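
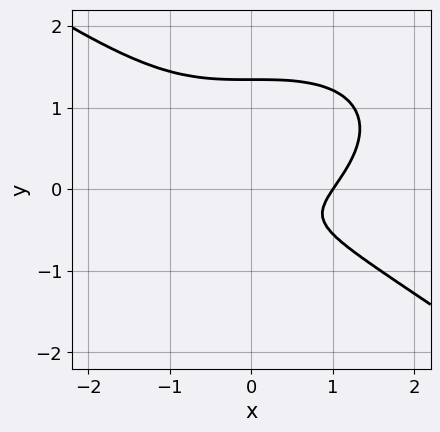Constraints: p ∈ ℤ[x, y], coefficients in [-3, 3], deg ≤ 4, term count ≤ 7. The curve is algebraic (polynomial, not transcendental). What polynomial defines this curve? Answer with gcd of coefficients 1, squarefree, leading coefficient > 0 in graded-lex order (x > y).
x^3 + 3*y^3 - 2*y^2 - 2*y - 1

deg p = 3. The shape is more complex than any degree-2 curve.
Reading off the gridlines: it crosses the x-axis at the gridline x = 1.
Matching integer coefficients to the picture gives p.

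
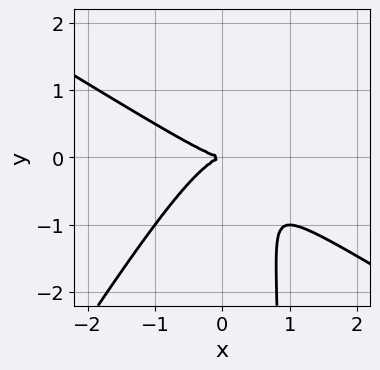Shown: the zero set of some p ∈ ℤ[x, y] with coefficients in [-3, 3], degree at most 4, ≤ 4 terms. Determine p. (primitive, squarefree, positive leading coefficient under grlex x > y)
x^3 + x^2*y - x*y^2 + y^2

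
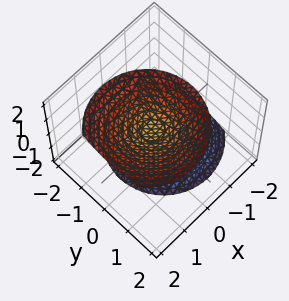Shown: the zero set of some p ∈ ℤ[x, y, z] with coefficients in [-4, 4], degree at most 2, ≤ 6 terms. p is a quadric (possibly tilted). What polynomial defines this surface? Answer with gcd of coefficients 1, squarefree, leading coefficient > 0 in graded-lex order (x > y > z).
First, there are 2 components.
Next, degree: no degree-1 surface has this shape, so deg p = 2.
Then, from the axis intercepts and sections: no x-intercept at any integer in the box; the surface avoids every integer y-axis point in the box.
Finally, together with the visible shape, these determine p as stated.

3*x^2 - 2*x*z + 3*y^2 - y*z - 2*z^2 + 1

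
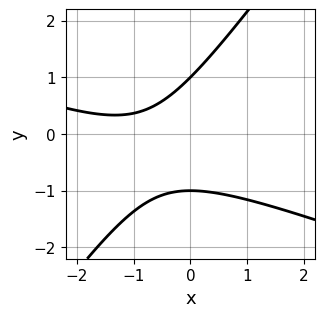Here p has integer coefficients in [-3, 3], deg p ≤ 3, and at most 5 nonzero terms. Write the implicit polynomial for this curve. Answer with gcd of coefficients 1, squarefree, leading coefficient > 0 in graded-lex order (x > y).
(a) deg p = 2.
(b) From the axis intercepts and sections: the y-axis gridline crossings are at y ∈ {-1, 1}; the curve avoids every integer x-axis point in the box.
(c) Putting this together gives p.

x^2 + 2*x*y - 2*y^2 + 2*x + 2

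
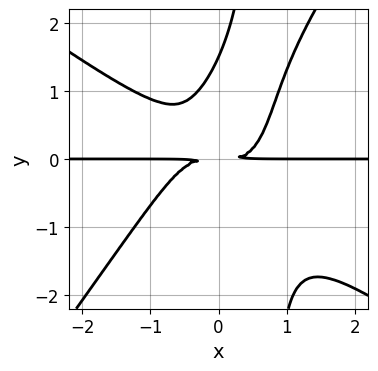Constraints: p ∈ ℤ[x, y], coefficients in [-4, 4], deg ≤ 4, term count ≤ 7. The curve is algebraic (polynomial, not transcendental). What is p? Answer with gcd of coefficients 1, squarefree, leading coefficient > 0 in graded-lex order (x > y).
First, the degree is 4 — the shape is more complex than any degree-3 curve.
Then, observable constraints: every point of the x-axis in the box is on the curve.
Finally, matching integer coefficients to the picture gives p.

3*x^3*y + 2*x^2*y^2 - 3*x*y^3 + 2*y^3 - 3*y^2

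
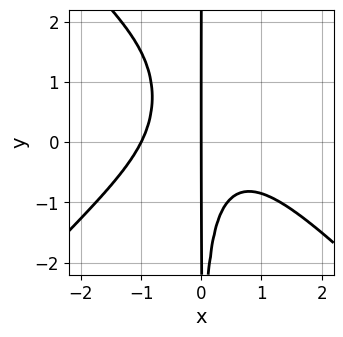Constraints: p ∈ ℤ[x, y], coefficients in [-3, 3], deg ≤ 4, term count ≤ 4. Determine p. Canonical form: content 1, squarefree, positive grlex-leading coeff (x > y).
First, deg p = 4. A generic line meets the curve in up to 4 points.
Next, against the integer gridlines: among the integer gridlines, it crosses the x-axis at x ∈ {-1, 0}; the visible y-axis segment lies entirely on the curve.
Finally, assembling these constraints gives the stated polynomial.

2*x^4 - 2*x^2*y^2 + 3*x^2*y + 2*x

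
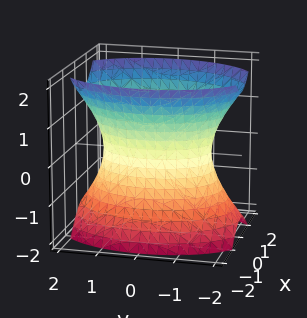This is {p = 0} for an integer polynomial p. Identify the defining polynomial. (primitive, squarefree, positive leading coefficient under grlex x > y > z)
2*x^2 + y^2 - z^2 - 2

First, the degree is 2 — one connected sheet with a waist; a quadric.
Then, symmetries: it's symmetric under z → −z, forcing even powers of z; it's symmetric under y → −y, forcing even powers of y; it's symmetric under x → −x, forcing even powers of x.
Then, reading off the gridlines: no z-intercept at any integer in the box; among the integer gridlines, it crosses the x-axis at x ∈ {-1, 1}.
Finally, together with the visible shape, these determine p as stated.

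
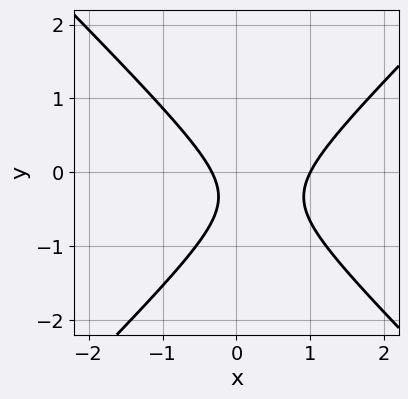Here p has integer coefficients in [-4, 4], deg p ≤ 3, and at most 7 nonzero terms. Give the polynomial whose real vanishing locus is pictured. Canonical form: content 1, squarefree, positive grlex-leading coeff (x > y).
1. The degree is 2 — the shape is more complex than any degree-1 curve.
2. Against the integer gridlines: it meets the x-axis at x = 1 (among the integer gridlines); the curve avoids every integer y-axis point in the box.
3. The integer polynomial consistent with all of this is the stated p.

3*x^2 - 3*y^2 - 2*x - 2*y - 1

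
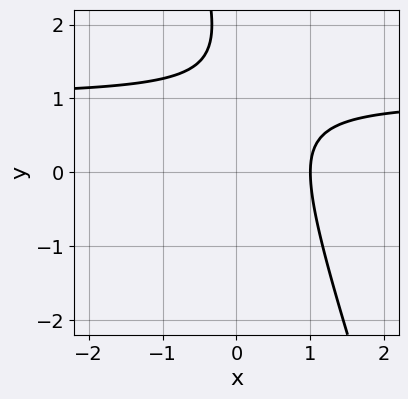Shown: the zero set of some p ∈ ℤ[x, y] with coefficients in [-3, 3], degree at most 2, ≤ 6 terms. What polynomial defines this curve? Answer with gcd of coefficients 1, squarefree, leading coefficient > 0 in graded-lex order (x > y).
(a) Degree: the shape is more complex than any degree-1 curve, so deg p = 2.
(b) From the visible intercepts: it misses every integer gridline on the y-axis; it crosses the x-axis at the gridline x = 1.
(c) The integer polynomial consistent with all of this is the stated p.

3*x*y + y^2 - 3*x - 3*y + 3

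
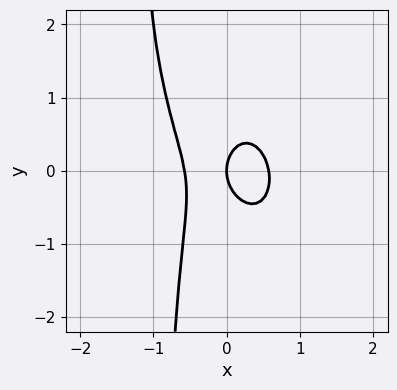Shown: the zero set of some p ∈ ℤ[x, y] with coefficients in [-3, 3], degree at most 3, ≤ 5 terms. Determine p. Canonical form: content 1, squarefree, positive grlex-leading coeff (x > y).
(a) The degree is 3 — the shape is more complex than any degree-2 curve.
(b) Observable constraints: one y-axis crossing is at y = 0; one x-axis crossing is at x = 0.
(c) Solving for integer coefficients yields p as stated.

3*x^3 + x^2*y + x*y^2 + y^2 - x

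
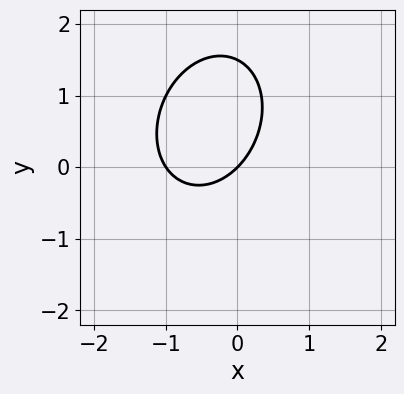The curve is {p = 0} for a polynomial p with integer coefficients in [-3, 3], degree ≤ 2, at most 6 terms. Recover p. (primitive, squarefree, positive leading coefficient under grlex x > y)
First, the degree is 2 — no degree-1 curve has this shape.
Next, from the visible intercepts: one y-axis crossing is at y = 0; among the integer gridlines, it crosses the x-axis at x ∈ {-1, 0}.
Finally, the integer polynomial consistent with all of this is the stated p.

3*x^2 - x*y + 2*y^2 + 3*x - 3*y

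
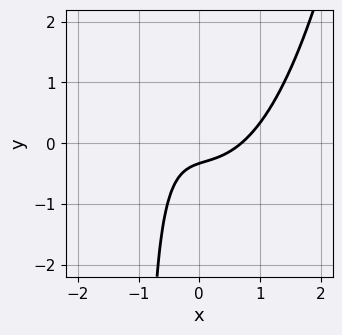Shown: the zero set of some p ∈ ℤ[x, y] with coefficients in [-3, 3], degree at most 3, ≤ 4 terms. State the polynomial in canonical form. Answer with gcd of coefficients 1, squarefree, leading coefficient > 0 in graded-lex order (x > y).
First, the degree is 3 — a generic line meets the curve in up to 3 points.
Finally, putting this together gives p.

3*x^3 - 3*x*y - 3*y - 1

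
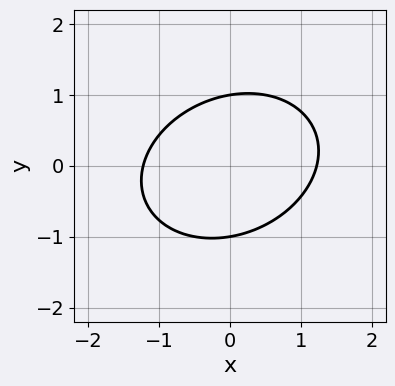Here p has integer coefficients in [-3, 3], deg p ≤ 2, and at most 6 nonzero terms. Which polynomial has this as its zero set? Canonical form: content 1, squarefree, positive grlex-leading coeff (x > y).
2*x^2 - x*y + 3*y^2 - 3

1. The degree is 2 — a generic line meets the curve in up to 2 points.
2. From the axis intercepts and sections: among the integer gridlines, it crosses the y-axis at y ∈ {-1, 1}.
3. Together with the visible shape, these determine p as stated.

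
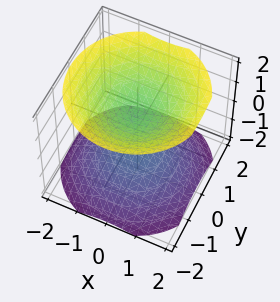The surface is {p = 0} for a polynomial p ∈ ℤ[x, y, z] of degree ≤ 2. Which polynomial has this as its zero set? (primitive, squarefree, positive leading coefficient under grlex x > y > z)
2*x^2 + 2*y^2 - 3*z^2 + 3

1. There are 2 components. They look like related sheets of one shape, so recover p as a whole.
2. Degree: no degree-1 surface has this shape, so deg p = 2.
3. Symmetries: rotational symmetry about the z-axis ⇒ p depends on x, y only through x² + y².
4. From the axis intercepts and sections: no y-intercept at any integer in the box; the z-axis gridline crossings are at z ∈ {-1, 1}; it misses every integer gridline on the x-axis.
5. Fitting integer coefficients to these (and the overall shape) gives p.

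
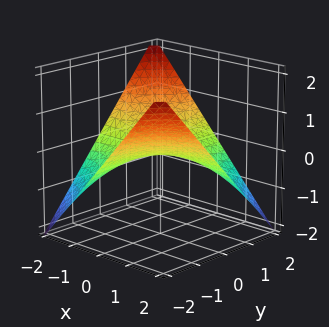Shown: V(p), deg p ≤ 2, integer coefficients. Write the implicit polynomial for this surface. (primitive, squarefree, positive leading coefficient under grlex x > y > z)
x*y + 2*z

(a) Degree: a saddle surface; a quadric, so deg p = 2.
(b) From the visible intercepts: the visible y-axis segment lies entirely on the surface; it crosses the z-axis at the gridline z = 0; every point of the x-axis in the box is on the surface.
(c) These observations pin down the coefficients.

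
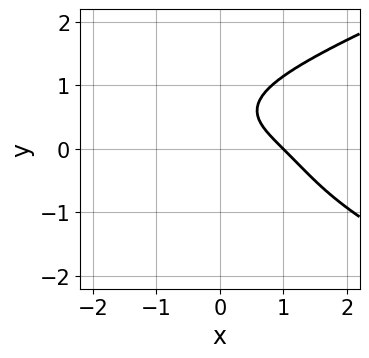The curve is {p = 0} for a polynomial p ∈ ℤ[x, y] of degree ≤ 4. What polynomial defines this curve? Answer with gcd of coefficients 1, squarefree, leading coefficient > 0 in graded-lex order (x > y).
2*y^4 - x^3 - 3*x*y + 1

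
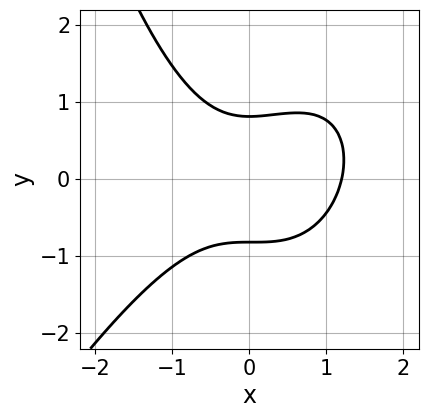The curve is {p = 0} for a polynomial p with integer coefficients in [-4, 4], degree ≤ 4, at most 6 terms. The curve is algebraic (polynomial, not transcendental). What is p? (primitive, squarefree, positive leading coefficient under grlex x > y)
2*x^3 - x^2*y - x^2 + 3*y^2 - 2

(a) Degree: a generic line meets the curve in up to 3 points, so deg p = 3.
(b) The integer polynomial consistent with all of this is the stated p.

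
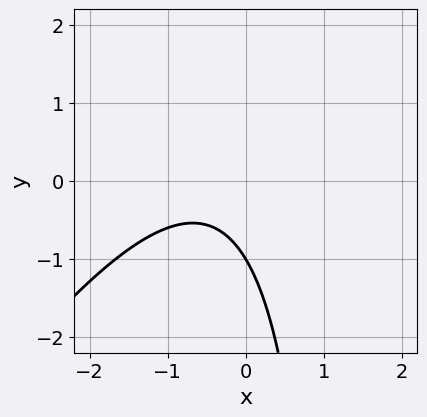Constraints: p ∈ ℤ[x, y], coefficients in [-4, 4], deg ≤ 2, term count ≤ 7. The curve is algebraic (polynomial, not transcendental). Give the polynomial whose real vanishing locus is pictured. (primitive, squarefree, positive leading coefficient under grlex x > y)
(a) The degree is 2 — the shape is more complex than any degree-1 curve.
(b) From the axis intercepts and sections: it misses every integer gridline on the x-axis; it crosses the y-axis at the gridline y = -1.
(c) Together with the visible shape, these determine p as stated.

3*x^2 - 2*x*y + 3*x + 3*y + 3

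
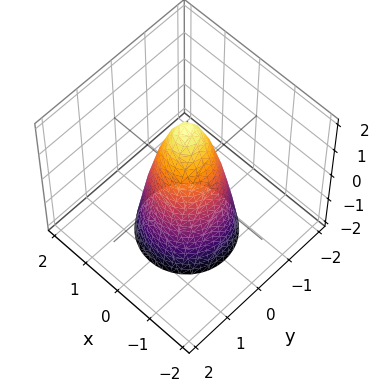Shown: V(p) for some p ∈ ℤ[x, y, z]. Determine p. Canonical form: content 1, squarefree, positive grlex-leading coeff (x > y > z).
Degree: a generic line meets the surface in up to 2 points, so deg p = 2.
Symmetries: rotational symmetry about the z-axis ⇒ p depends on x, y only through x² + y².
Checking where it meets the axes: a circular section at z = 1 has radius between 0 and 1; it meets the z-axis at z = 2 (among the integer gridlines).
Together with the visible shape, these determine p as stated.

3*x^2 + 3*y^2 + z - 2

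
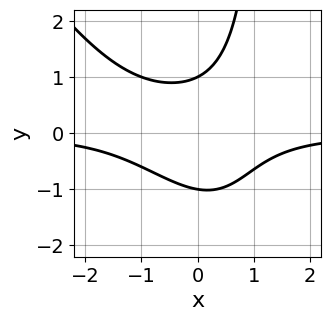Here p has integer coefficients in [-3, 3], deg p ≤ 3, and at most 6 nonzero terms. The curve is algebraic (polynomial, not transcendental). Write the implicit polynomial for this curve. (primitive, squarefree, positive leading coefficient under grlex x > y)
3*x^2*y + 2*x*y^2 + x*y - 3*y^2 + 3

1. Degree: the shape is more complex than any degree-2 curve, so deg p = 3.
2. Observable constraints: the y-axis gridline crossings are at y ∈ {-1, 1}; no x-intercept at any integer in the box.
3. Assembling these constraints gives the stated polynomial.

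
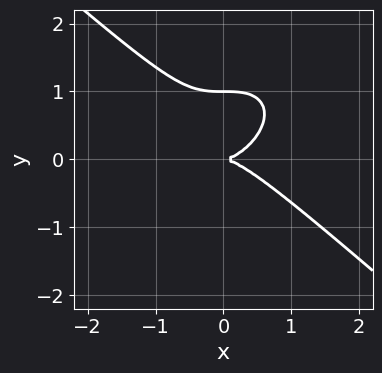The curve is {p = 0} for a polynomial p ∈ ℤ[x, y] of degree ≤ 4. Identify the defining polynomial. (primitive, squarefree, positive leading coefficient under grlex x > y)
2*x^3 + 3*y^3 - 3*y^2

First, degree: the shape is more complex than any degree-2 curve, so deg p = 3.
Then, against the integer gridlines: the y-axis gridline crossings are at y ∈ {0, 1}; it crosses the x-axis at the gridline x = 0.
Finally, putting this together gives p.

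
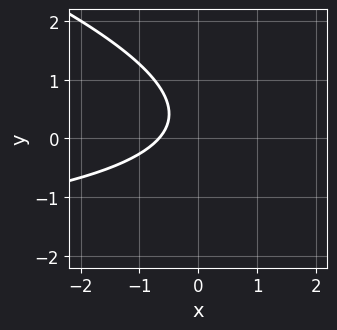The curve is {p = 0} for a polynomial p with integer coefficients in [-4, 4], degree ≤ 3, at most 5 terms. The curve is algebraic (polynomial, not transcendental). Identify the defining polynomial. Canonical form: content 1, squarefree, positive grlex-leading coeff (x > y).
First, degree: the shape is more complex than any degree-1 curve, so deg p = 2.
Next, from the axis intercepts and sections: no y-intercept at any integer in the box.
Finally, these observations pin down the coefficients.

x*y + 3*y^2 + 3*x - 2*y + 2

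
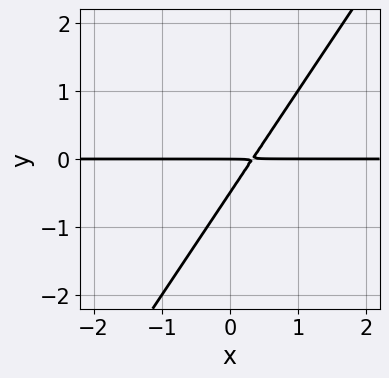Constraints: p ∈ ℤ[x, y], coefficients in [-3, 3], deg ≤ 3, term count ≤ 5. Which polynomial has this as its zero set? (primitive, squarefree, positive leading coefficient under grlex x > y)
Degree: no degree-1 curve has this shape, so deg p = 2.
Against the integer gridlines: every point of the x-axis in the box is on the curve; one y-axis crossing is at y = 0.
Fitting integer coefficients to these (and the overall shape) gives p.

3*x*y - 2*y^2 - y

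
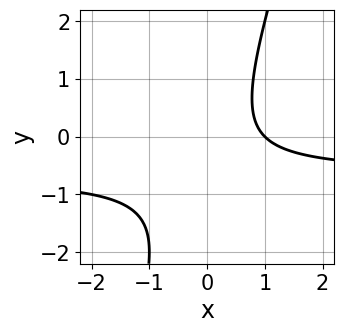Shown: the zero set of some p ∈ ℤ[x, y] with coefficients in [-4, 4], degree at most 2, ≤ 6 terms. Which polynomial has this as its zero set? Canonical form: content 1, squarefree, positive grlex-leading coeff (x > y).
First, deg p = 2.
Then, observable constraints: one x-axis crossing is at x = 1; it misses every integer gridline on the y-axis.
Finally, together with the visible shape, these determine p as stated.

3*x*y - y^2 + 2*x - y - 2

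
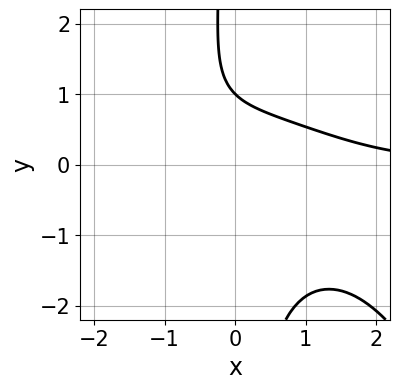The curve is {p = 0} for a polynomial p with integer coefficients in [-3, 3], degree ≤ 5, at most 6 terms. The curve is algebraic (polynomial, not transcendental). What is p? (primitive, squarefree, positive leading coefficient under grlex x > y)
x^3*y + 3*x*y^2 + 3*y - 3

Degree: a generic line meets the curve in up to 4 points, so deg p = 4.
From the axis intercepts and sections: one y-axis crossing is at y = 1; it misses every integer gridline on the x-axis.
Fitting integer coefficients to these (and the overall shape) gives p.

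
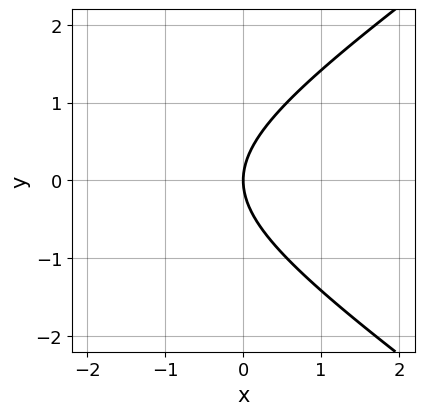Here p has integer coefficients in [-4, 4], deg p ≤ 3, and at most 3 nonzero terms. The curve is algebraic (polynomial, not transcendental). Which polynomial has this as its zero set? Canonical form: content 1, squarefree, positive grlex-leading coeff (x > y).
x^2 - 2*y^2 + 3*x

(a) deg p = 2.
(b) Symmetries: mirror symmetry y ↦ −y ⇒ only even powers of y.
(c) From the visible intercepts: one y-axis crossing is at y = 0; it meets the x-axis at x = 0 (among the integer gridlines).
(d) These observations pin down the coefficients.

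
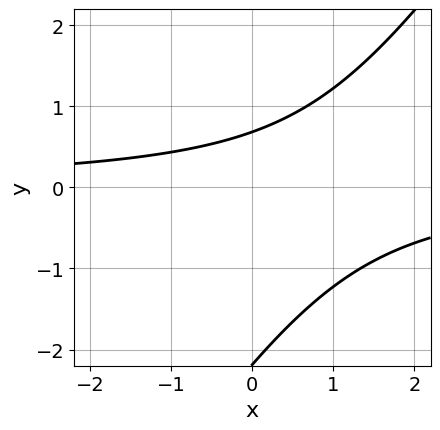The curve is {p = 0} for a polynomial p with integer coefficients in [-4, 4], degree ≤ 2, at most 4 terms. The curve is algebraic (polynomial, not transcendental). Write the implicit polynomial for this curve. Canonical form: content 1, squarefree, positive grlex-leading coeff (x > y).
3*x*y - 2*y^2 - 3*y + 3

(a) deg p = 2.
(b) Against the integer gridlines: the curve avoids every integer x-axis point in the box.
(c) Assembling these constraints gives the stated polynomial.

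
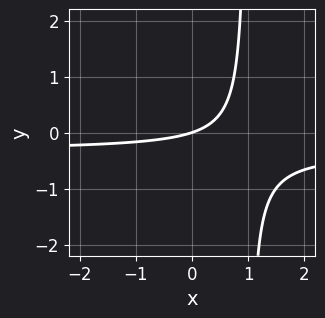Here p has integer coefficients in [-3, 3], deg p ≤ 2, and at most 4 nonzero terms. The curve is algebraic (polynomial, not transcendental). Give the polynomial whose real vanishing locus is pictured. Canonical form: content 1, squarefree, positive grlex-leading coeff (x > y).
3*x*y + x - 3*y

First, deg p = 2. The shape is more complex than any degree-1 curve.
Then, checking where it meets the axes: one y-axis crossing is at y = 0; one x-axis crossing is at x = 0.
Finally, together with the visible shape, these determine p as stated.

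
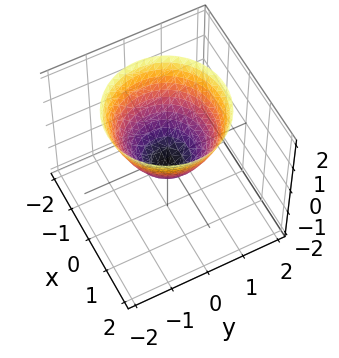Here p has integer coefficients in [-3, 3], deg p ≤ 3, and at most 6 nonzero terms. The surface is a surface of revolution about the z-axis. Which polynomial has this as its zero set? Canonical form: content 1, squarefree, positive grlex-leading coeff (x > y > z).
(a) Degree: a generic line meets the surface in up to 2 points, so deg p = 2.
(b) Symmetries: every cross-section ⟂ z is a circle, so x, y appear only via x² + y².
(c) From the axis intercepts and sections: a circular section at z = 1 has radius between 1 and 2.
(d) Matching integer coefficients to the picture gives p.

3*x^2 + 3*y^2 - 3*z - 1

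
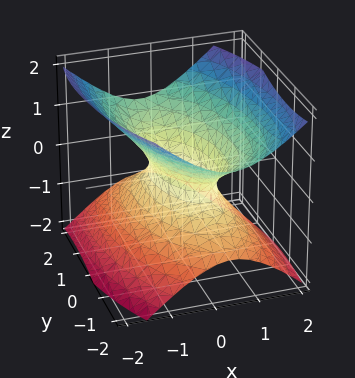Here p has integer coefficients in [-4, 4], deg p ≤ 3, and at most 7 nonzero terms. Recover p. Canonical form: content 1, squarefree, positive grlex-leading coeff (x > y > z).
1. deg p = 2.
2. Against the integer gridlines: the y-axis gridline crossings are at y ∈ {-1, 1}; no z-intercept at any integer in the box.
3. Matching integer coefficients to the picture gives p.

3*x^2 + x*y + y^2 - 3*z^2 - 1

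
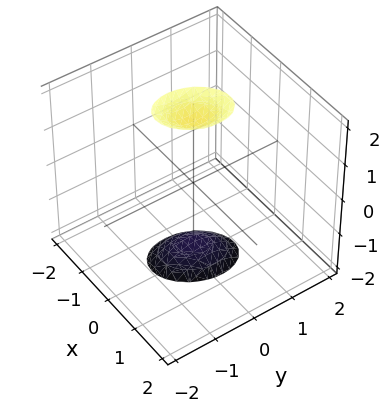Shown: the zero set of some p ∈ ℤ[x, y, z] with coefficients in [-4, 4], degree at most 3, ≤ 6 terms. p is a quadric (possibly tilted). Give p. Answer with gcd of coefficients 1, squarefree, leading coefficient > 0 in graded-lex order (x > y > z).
3*x^2 - x*y + 2*y^2 - z^2 + 3

(a) I count 2 distinct pieces.
(b) Degree: the shape is more complex than any degree-1 surface, so deg p = 2.
(c) Checking where it meets the axes: the surface avoids every integer y-axis point in the box; it misses every integer gridline on the x-axis.
(d) Assembling these constraints gives the stated polynomial.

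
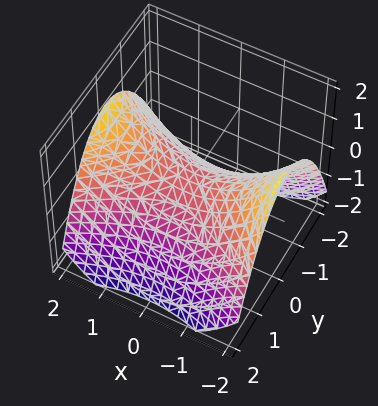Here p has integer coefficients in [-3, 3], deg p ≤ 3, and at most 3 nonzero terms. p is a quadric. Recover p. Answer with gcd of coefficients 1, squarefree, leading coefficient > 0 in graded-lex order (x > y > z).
(a) The degree is 2 — a saddle surface; a quadric.
(b) Symmetries: it's symmetric under x → −x, forcing even powers of x; it's symmetric under y → −y, forcing even powers of y.
(c) Checking where it meets the axes: it crosses the y-axis at the gridline y = 0; it meets the z-axis at z = 0 (among the integer gridlines).
(d) Solving for integer coefficients yields p as stated.

x^2 - 2*y^2 - 3*z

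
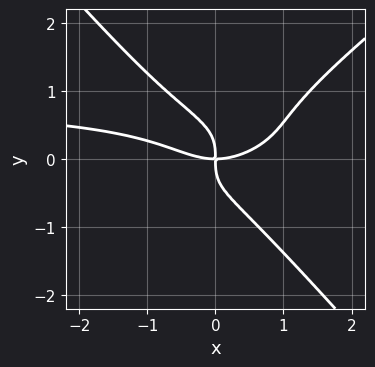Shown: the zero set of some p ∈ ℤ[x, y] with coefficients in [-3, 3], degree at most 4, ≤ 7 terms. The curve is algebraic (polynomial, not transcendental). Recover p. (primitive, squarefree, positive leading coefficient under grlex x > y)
x^3*y - 3*x^2*y^2 + 3*y^4 - x^3 + 2*x*y

deg p = 4. No degree-3 curve has this shape.
From the visible intercepts: one y-axis crossing is at y = 0; it crosses the x-axis at the gridline x = 0.
Solving for integer coefficients yields p as stated.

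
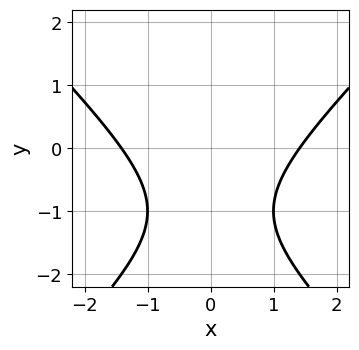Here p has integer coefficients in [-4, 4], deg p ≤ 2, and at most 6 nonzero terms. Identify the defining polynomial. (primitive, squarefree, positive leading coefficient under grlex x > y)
x^2 - y^2 - 2*y - 2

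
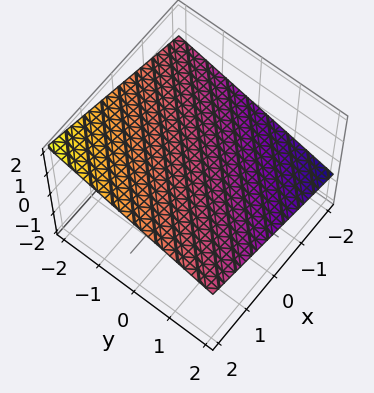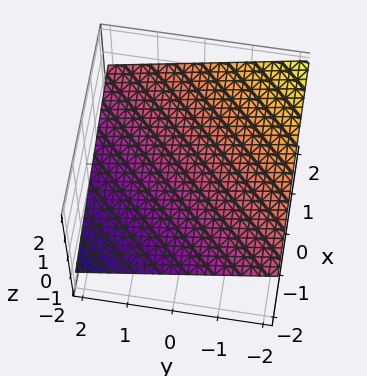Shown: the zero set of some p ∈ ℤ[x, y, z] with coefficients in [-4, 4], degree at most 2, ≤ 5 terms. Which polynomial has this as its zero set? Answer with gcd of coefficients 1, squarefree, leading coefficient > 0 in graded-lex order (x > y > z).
x - y - 3*z + 2

Degree: every cross-section is a straight line — this is a plane, so deg p = 1.
Reading off the gridlines: it meets the x-axis at x = -2 (among the integer gridlines); it crosses the y-axis at the gridline y = 2.
Matching integer coefficients to the picture gives p.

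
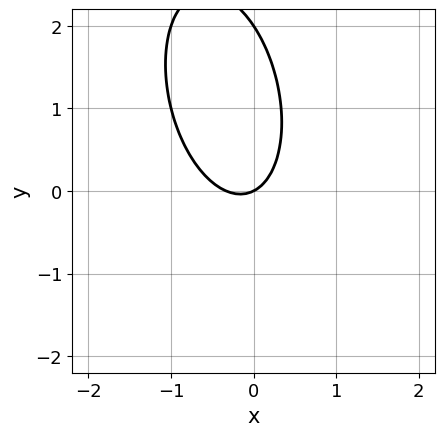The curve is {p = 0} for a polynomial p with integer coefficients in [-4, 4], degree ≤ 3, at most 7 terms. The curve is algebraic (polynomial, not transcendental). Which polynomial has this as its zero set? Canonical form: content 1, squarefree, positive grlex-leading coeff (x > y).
Degree: a generic line meets the curve in up to 2 points, so deg p = 2.
Reading off the gridlines: the y-axis gridline crossings are at y ∈ {0, 2}; it meets the x-axis at x = 0 (among the integer gridlines).
These observations pin down the coefficients.

3*x^2 + x*y + y^2 + x - 2*y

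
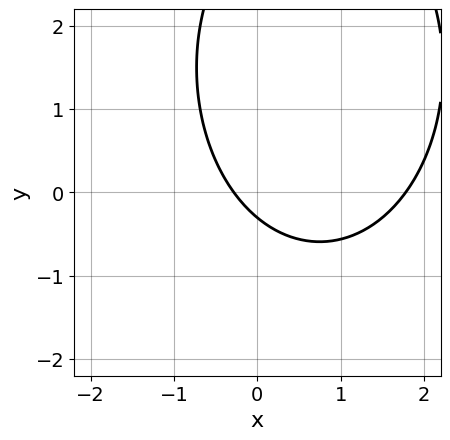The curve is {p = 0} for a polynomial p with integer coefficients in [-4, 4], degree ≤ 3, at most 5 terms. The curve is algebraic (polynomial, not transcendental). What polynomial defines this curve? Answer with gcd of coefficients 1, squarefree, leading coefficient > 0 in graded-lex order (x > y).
2*x^2 + y^2 - 3*x - 3*y - 1

1. The degree is 2 — no degree-1 curve has this shape.
2. Putting this together gives p.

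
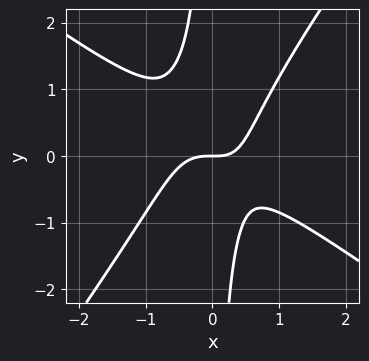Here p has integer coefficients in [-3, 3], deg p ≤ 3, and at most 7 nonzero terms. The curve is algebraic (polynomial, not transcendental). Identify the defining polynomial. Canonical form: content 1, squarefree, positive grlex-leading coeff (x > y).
3*x^3 + 2*x^2*y - 3*x*y^2 + x*y - 2*y

1. deg p = 3.
2. Observable constraints: it crosses the x-axis at the gridline x = 0; one y-axis crossing is at y = 0.
3. Together with the visible shape, these determine p as stated.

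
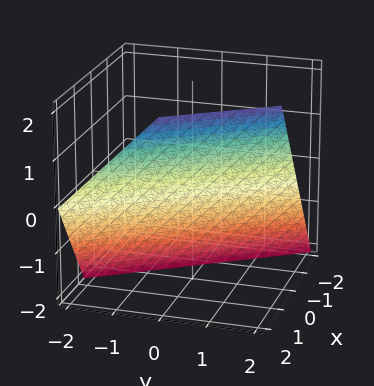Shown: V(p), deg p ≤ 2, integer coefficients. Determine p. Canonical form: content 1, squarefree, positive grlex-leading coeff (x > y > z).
1. Degree: every cross-section is a straight line — this is a plane, so deg p = 1.
2. From the axis intercepts and sections: it crosses the y-axis at the gridline y = 1; one z-axis crossing is at z = -1.
3. Together with the visible shape, these determine p as stated.

3*x + 2*y - 2*z - 2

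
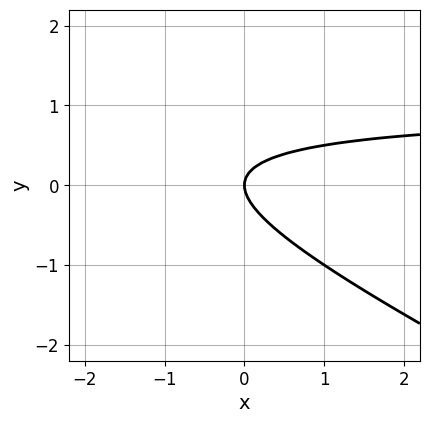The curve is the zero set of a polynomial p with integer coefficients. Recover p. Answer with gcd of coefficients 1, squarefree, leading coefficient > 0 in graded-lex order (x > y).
1. The degree is 2 — a generic line meets the curve in up to 2 points.
2. From the visible intercepts: one x-axis crossing is at x = 0; one y-axis crossing is at y = 0.
3. Solving for integer coefficients yields p as stated.

x*y + 2*y^2 - x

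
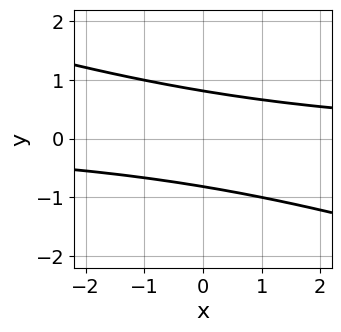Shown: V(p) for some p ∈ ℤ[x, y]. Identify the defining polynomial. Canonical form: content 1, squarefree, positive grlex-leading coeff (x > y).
x*y + 3*y^2 - 2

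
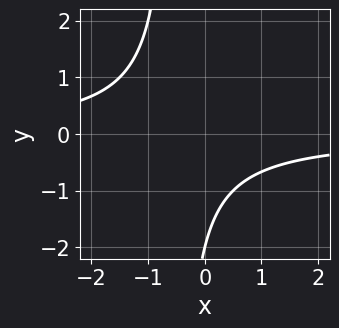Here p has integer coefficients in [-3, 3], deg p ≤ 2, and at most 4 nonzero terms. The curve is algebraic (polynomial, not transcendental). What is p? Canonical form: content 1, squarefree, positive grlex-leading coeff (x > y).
Degree: a generic line meets the curve in up to 2 points, so deg p = 2.
Observable constraints: the curve avoids every integer x-axis point in the box; one y-axis crossing is at y = -2.
Putting this together gives p.

2*x*y + y + 2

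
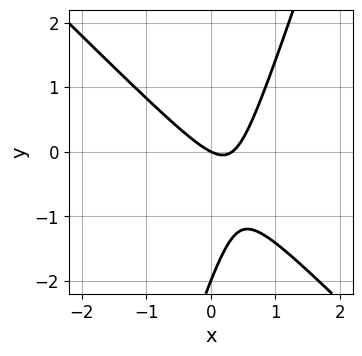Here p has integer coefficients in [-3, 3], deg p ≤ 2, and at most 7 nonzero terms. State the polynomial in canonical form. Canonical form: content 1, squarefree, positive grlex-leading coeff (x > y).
3*x^2 + 2*x*y - y^2 - x - 2*y

First, the degree is 2 — no degree-1 curve has this shape.
Then, observable constraints: the y-axis gridline crossings are at y ∈ {-2, 0}; it meets the x-axis at x = 0 (among the integer gridlines).
Finally, assembling these constraints gives the stated polynomial.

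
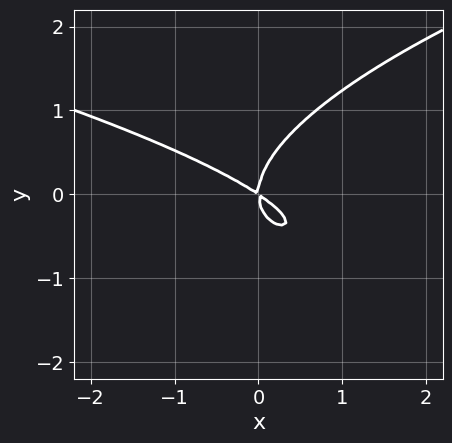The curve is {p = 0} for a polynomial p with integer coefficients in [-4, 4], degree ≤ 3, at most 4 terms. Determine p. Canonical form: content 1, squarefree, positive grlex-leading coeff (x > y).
3*y^3 - 2*x^2 - 3*x*y

deg p = 3.
Checking where it meets the axes: it meets the y-axis at y = 0 (among the integer gridlines); it meets the x-axis at x = 0 (among the integer gridlines).
Matching integer coefficients to the picture gives p.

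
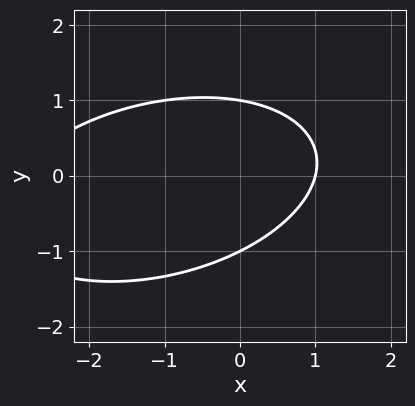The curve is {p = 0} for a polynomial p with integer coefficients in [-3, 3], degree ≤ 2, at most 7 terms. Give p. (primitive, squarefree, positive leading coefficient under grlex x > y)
Degree: a generic line meets the curve in up to 2 points, so deg p = 2.
Against the integer gridlines: the y-axis gridline crossings are at y ∈ {-1, 1}; it meets the x-axis at x = 1 (among the integer gridlines).
Fitting integer coefficients to these (and the overall shape) gives p.

x^2 - x*y + 3*y^2 + 2*x - 3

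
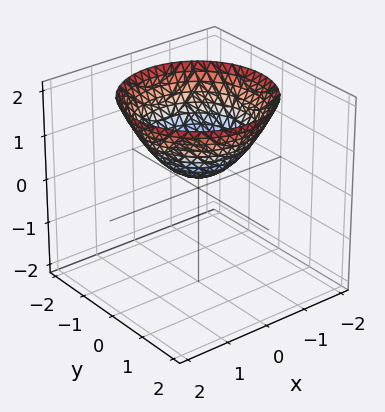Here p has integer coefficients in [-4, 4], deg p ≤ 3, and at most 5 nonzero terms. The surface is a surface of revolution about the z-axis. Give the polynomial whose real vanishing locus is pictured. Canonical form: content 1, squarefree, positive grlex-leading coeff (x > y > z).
2*x^2 + 2*y^2 - 3*z + 1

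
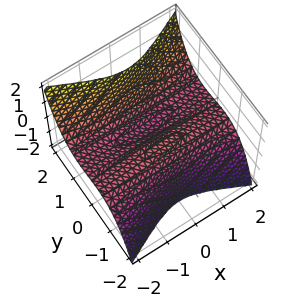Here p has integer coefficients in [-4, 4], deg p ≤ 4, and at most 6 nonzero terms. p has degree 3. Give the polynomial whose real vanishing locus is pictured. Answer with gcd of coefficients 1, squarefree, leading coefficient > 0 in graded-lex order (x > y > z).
2*x^2*z - 3*y^3 + 2*y + 2*z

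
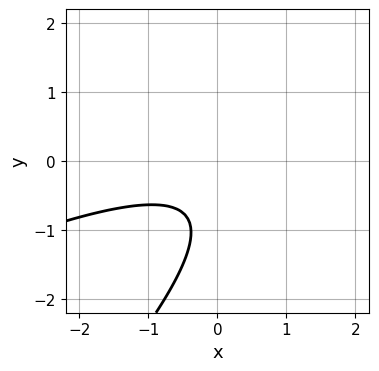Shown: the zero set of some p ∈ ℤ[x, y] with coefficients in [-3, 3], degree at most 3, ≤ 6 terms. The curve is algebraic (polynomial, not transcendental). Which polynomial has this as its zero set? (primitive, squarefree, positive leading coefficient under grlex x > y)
First, the degree is 2 — a generic line meets the curve in up to 2 points.
Next, against the integer gridlines: it misses every integer gridline on the y-axis; no x-intercept at any integer in the box.
Finally, matching integer coefficients to the picture gives p.

x^2 - 3*x*y + 2*y^2 + 3*y + 2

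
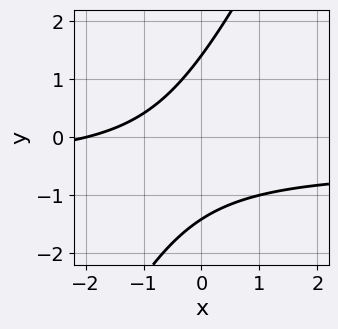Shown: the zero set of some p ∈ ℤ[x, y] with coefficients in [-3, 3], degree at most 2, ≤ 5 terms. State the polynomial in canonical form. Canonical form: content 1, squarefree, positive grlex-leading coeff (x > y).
2*x*y - y^2 + x + 2

deg p = 2. No degree-1 curve has this shape.
Reading off the gridlines: one x-axis crossing is at x = -2.
Solving for integer coefficients yields p as stated.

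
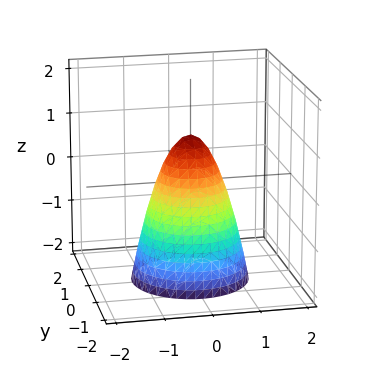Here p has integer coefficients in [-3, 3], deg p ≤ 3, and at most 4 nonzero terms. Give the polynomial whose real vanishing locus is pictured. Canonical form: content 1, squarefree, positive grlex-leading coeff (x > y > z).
2*x^2 + 2*y^2 + z - 1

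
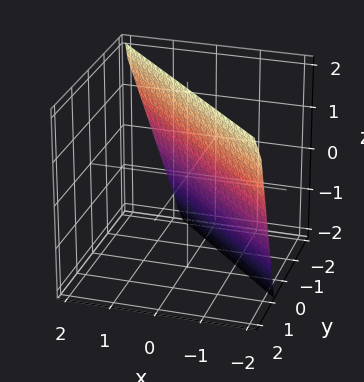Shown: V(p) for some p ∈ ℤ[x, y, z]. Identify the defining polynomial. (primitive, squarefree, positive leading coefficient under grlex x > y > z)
(a) Degree: every cross-section is a straight line — this is a plane, so deg p = 1.
(b) Observable constraints: it meets the z-axis at z = 2 (among the integer gridlines).
(c) Matching integer coefficients to the picture gives p.

3*x + 3*y - z + 2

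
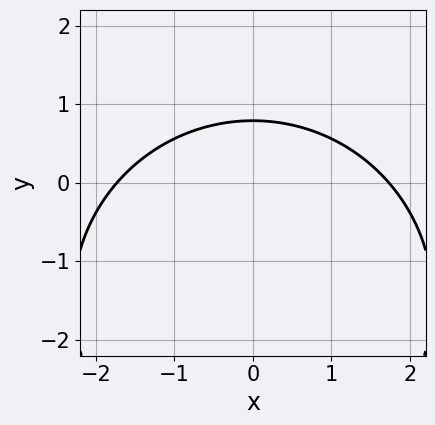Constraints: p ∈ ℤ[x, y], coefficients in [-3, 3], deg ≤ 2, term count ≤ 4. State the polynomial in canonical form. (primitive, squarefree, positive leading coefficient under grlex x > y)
First, degree: the shape is more complex than any degree-1 curve, so deg p = 2.
Then, symmetries: mirror symmetry x ↦ −x ⇒ only even powers of x.
Finally, putting this together gives p.

x^2 + y^2 + 3*y - 3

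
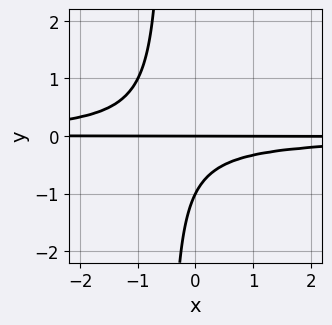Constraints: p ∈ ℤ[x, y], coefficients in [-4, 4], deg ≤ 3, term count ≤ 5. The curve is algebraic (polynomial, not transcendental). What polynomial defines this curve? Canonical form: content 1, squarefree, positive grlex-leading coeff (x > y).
2*x*y^2 + y^2 + y

(a) Degree: a generic line meets the curve in up to 3 points, so deg p = 3.
(b) From the visible intercepts: the visible x-axis segment lies entirely on the curve; the y-axis gridline crossings are at y ∈ {-1, 0}.
(c) Solving for integer coefficients yields p as stated.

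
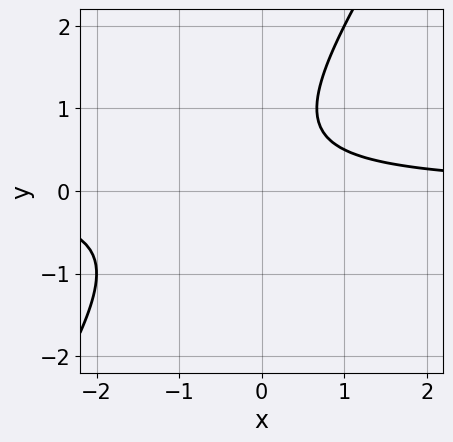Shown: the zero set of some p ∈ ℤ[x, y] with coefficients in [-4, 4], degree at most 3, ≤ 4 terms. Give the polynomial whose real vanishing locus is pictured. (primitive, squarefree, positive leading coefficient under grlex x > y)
3*x*y - 2*y^2 + 2*y - 2

(a) deg p = 2. No degree-1 curve has this shape.
(b) From the visible intercepts: it misses every integer gridline on the y-axis; the curve avoids every integer x-axis point in the box.
(c) Putting this together gives p.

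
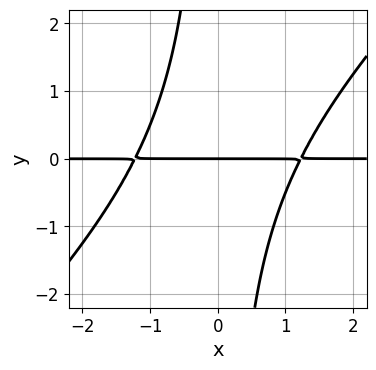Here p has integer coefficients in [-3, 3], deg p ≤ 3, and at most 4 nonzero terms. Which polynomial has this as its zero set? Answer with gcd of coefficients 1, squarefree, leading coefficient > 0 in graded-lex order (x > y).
2*x^2*y - 2*x*y^2 - 3*y

1. The degree is 3 — the shape is more complex than any degree-2 curve.
2. Reading off the gridlines: the visible x-axis segment lies entirely on the curve; it crosses the y-axis at the gridline y = 0.
3. Together with the visible shape, these determine p as stated.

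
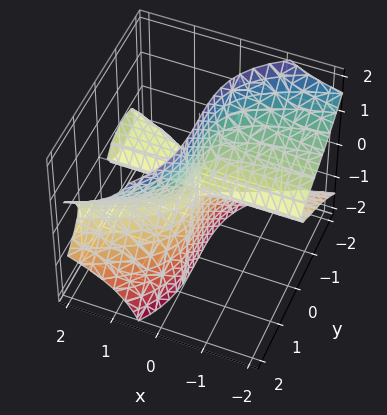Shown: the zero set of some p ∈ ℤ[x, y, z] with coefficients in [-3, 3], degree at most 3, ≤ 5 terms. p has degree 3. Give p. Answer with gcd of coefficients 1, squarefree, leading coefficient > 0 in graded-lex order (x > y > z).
3*x*z^2 - y^3 + x*y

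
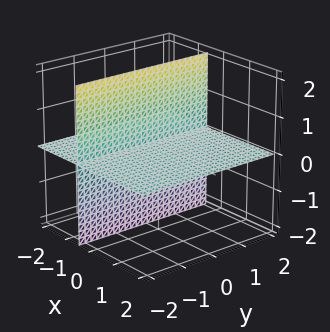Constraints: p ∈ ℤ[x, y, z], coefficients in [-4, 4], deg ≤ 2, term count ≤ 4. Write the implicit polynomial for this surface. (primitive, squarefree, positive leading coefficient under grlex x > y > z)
First, I count 2 distinct pieces. They look like related sheets of one shape, so recover p as a whole.
Then, deg p = 2. No degree-1 surface has this shape.
Then, from the visible intercepts: it meets the z-axis at z = 0 (among the integer gridlines); every point of the x-axis in the box is on the surface; every point of the y-axis in the box is on the surface.
Finally, assembling these constraints gives the stated polynomial.

2*x*z + z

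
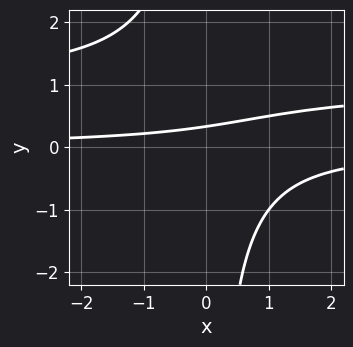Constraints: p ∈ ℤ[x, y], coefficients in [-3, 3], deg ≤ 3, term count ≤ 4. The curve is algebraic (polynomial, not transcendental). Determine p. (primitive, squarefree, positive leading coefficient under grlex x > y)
First, the degree is 3 — no degree-2 curve has this shape.
Next, observable constraints: no x-intercept at any integer in the box.
Finally, solving for integer coefficients yields p as stated.

2*x*y^2 - 2*x*y + 3*y - 1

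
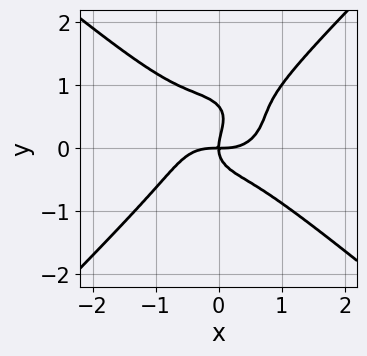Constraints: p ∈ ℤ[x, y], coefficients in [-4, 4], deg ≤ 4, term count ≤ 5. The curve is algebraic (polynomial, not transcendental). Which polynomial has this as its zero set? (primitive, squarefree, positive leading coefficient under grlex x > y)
First, deg p = 4. A generic line meets the curve in up to 4 points.
Next, against the integer gridlines: one y-axis crossing is at y = 0; it meets the x-axis at x = 0 (among the integer gridlines).
Finally, these observations pin down the coefficients.

2*x^4 + x*y^3 - 3*y^4 + 2*y^3 - 2*x*y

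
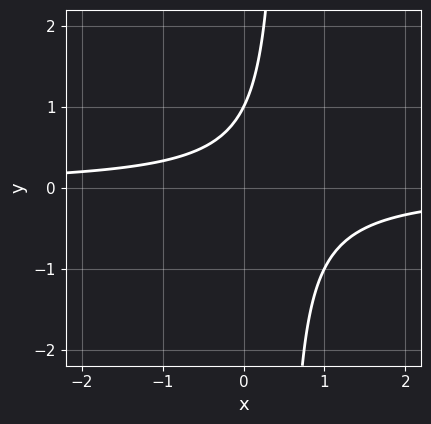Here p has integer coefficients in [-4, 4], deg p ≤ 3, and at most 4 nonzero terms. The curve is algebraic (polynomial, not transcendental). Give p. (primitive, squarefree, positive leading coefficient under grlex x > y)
(a) deg p = 2. No degree-1 curve has this shape.
(b) From the visible intercepts: it crosses the y-axis at the gridline y = 1; it misses every integer gridline on the x-axis.
(c) Fitting integer coefficients to these (and the overall shape) gives p.

2*x*y - y + 1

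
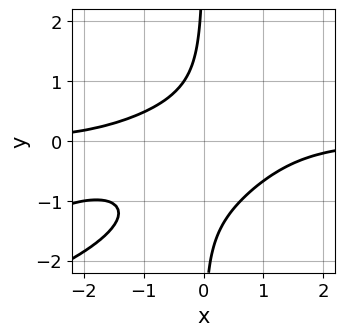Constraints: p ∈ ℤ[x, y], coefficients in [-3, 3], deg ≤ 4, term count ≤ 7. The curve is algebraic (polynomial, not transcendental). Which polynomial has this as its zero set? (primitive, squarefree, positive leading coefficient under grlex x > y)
x^3*y - 3*x^2*y^2 + 3*x*y^3 + 2*x*y^2 + 2

1. The degree is 4 — a generic line meets the curve in up to 4 points.
2. Observable constraints: no y-intercept at any integer in the box; the curve avoids every integer x-axis point in the box.
3. Solving for integer coefficients yields p as stated.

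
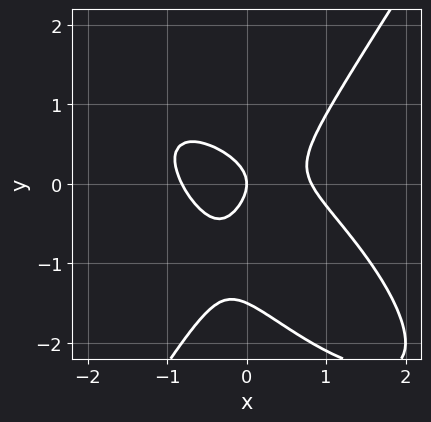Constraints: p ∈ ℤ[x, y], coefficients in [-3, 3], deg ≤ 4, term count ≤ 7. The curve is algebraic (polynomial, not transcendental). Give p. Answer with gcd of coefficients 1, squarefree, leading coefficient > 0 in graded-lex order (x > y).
3*x^3 + 3*x^2*y - 2*y^3 - 3*y^2 - 2*x

Degree: no degree-2 curve has this shape, so deg p = 3.
From the axis intercepts and sections: it meets the x-axis at x = 0 (among the integer gridlines); it crosses the y-axis at the gridline y = 0.
The integer polynomial consistent with all of this is the stated p.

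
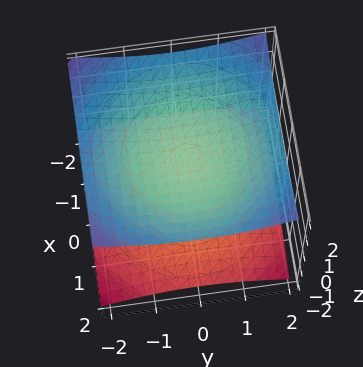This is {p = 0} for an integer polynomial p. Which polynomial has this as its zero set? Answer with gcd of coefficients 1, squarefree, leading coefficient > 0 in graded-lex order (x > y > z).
First, there are 2 components. Treating them together as one polynomial.
Then, degree: a generic line meets the surface in up to 2 points, so deg p = 2.
Then, symmetries: rotational symmetry about the z-axis ⇒ p depends on x, y only through x² + y².
Next, observable constraints: among the integer gridlines, it crosses the z-axis at z ∈ {-1, 1}; no x-intercept at any integer in the box.
Finally, matching integer coefficients to the picture gives p.

x^2 + y^2 - 3*z^2 + 3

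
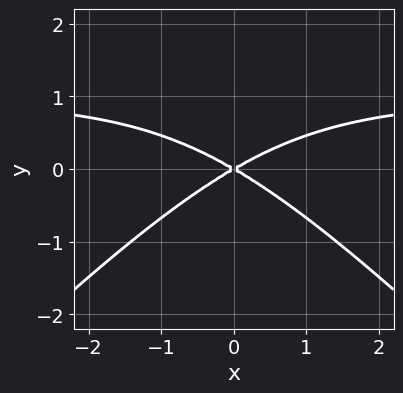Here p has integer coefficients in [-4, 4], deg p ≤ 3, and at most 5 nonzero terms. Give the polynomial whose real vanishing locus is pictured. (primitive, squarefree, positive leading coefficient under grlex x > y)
x^2*y - y^3 - x^2 + 3*y^2

1. Degree: the shape is more complex than any degree-2 curve, so deg p = 3.
2. Symmetries: mirror symmetry x ↦ −x ⇒ only even powers of x.
3. From the axis intercepts and sections: it meets the x-axis at x = 0 (among the integer gridlines); one y-axis crossing is at y = 0.
4. Together with the visible shape, these determine p as stated.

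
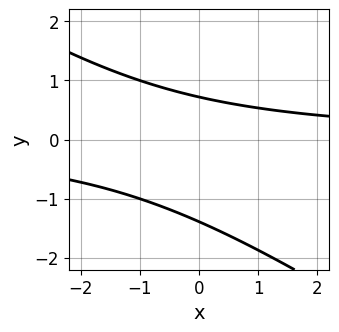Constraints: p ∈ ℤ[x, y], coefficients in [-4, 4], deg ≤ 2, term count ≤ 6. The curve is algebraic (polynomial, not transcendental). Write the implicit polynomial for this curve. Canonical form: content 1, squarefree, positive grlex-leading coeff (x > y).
First, deg p = 2. A generic line meets the curve in up to 2 points.
Next, checking where it meets the axes: no x-intercept at any integer in the box.
Finally, putting this together gives p.

2*x*y + 3*y^2 + 2*y - 3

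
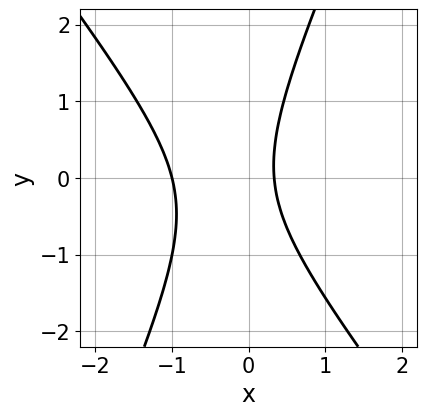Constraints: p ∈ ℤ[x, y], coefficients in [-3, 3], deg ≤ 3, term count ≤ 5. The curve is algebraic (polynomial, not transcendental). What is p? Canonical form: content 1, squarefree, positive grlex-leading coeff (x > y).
3*x^2 + x*y - y^2 + 2*x - 1

(a) deg p = 2. The shape is more complex than any degree-1 curve.
(b) Against the integer gridlines: it crosses the x-axis at the gridline x = -1; no y-intercept at any integer in the box.
(c) Fitting integer coefficients to these (and the overall shape) gives p.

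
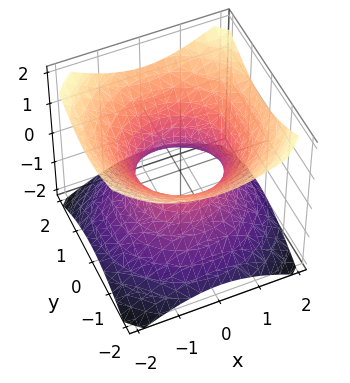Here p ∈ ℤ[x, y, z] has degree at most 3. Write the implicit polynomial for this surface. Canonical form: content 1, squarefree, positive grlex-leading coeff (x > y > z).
2*x^2 + 2*y^2 - 3*z^2 - 2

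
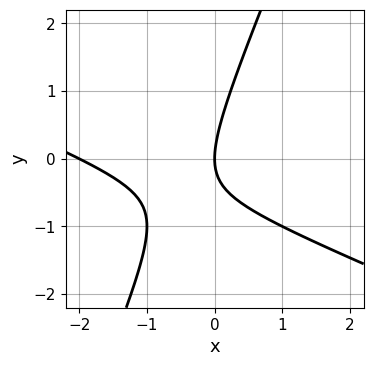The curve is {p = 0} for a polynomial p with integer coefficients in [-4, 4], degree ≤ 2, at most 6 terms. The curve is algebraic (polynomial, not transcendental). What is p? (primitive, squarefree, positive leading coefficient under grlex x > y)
deg p = 2.
Observable constraints: it crosses the y-axis at the gridline y = 0; among the integer gridlines, it crosses the x-axis at x ∈ {-2, 0}.
Fitting integer coefficients to these (and the overall shape) gives p.

x^2 + 2*x*y - y^2 + 2*x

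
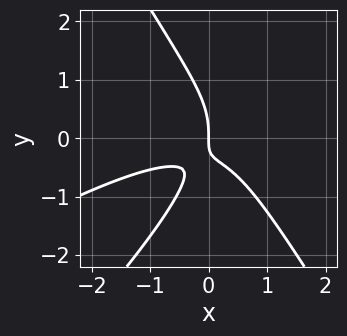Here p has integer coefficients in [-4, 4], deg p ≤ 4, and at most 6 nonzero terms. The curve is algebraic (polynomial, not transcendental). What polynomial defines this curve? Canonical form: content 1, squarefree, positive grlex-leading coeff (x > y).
First, deg p = 3.
Next, reading off the gridlines: it crosses the y-axis at the gridline y = 0; it crosses the x-axis at the gridline x = 0.
Finally, matching integer coefficients to the picture gives p.

x^3 - 2*x^2*y + y^3 + 2*x*y + x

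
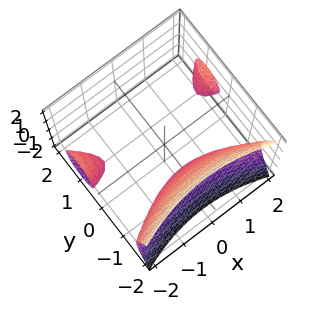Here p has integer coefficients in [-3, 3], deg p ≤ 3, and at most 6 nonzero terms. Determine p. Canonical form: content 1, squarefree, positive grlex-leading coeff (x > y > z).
x^2*y - 2*y^3 - 2*z^2 - 1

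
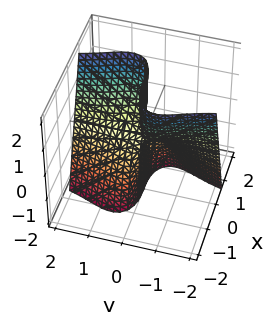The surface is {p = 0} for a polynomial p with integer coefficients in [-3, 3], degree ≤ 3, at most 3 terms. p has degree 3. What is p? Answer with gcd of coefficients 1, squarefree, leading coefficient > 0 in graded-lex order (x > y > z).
1. Degree: a generic line meets the surface in up to 3 points, so deg p = 3.
2. Observable constraints: every point of the y-axis in the box is on the surface; it crosses the x-axis at the gridline x = 0.
3. Fitting integer coefficients to these (and the overall shape) gives p. Check: (0, 0, -1) on the z-axis lies on the surface, and p(0, 0, -1) = 0. ✓

x^3 + 3*x*y^2 - 2*y*z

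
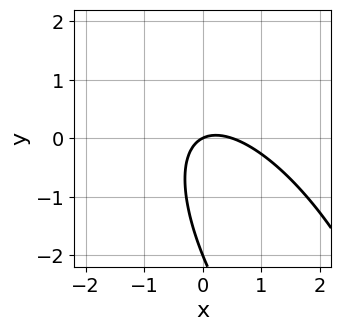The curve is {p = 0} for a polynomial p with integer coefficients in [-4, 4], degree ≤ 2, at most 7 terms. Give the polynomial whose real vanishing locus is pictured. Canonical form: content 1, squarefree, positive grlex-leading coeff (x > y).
2*x^2 + 2*x*y + y^2 - x + 2*y

Degree: no degree-1 curve has this shape, so deg p = 2.
From the axis intercepts and sections: one x-axis crossing is at x = 0; the y-axis gridline crossings are at y ∈ {-2, 0}.
Solving for integer coefficients yields p as stated.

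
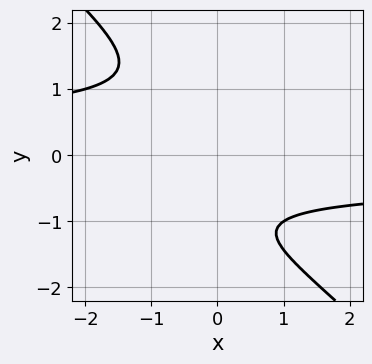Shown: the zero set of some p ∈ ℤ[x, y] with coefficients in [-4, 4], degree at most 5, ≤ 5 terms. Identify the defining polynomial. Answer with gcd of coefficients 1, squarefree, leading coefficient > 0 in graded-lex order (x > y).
2*x*y^3 + 2*y^4 - 2*y^2 + y + 3

(a) The degree is 4 — a generic line meets the curve in up to 4 points.
(b) From the visible intercepts: no y-intercept at any integer in the box; the curve avoids every integer x-axis point in the box.
(c) Matching integer coefficients to the picture gives p.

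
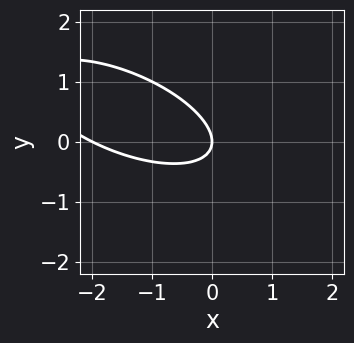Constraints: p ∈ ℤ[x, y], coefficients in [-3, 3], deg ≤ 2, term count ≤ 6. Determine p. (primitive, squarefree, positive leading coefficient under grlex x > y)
(a) deg p = 2. The shape is more complex than any degree-1 curve.
(b) Against the integer gridlines: among the integer gridlines, it crosses the x-axis at x ∈ {-2, 0}; it meets the y-axis at y = 0 (among the integer gridlines).
(c) Together with the visible shape, these determine p as stated.

x^2 + 2*x*y + 3*y^2 + 2*x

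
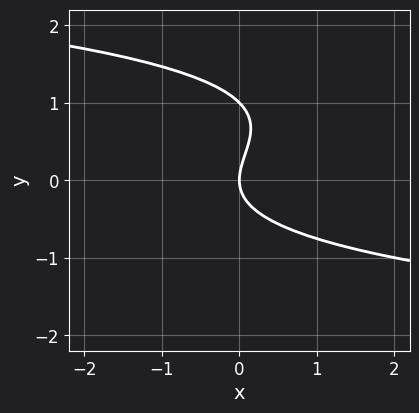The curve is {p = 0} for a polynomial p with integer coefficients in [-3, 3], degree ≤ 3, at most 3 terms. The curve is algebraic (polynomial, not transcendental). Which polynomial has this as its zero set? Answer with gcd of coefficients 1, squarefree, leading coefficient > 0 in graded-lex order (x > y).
The degree is 3 — the shape is more complex than any degree-2 curve.
Checking where it meets the axes: one x-axis crossing is at x = 0; the y-axis gridline crossings are at y ∈ {0, 1}.
Putting this together gives p.

y^3 - y^2 + x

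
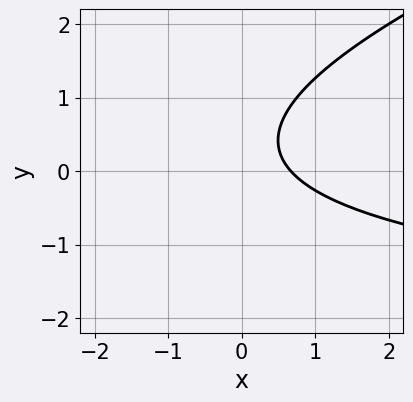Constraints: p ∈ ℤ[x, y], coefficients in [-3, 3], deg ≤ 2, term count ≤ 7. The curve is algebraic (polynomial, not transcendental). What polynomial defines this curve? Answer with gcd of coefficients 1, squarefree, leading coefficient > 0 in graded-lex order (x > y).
First, the degree is 2 — the shape is more complex than any degree-1 curve.
Then, checking where it meets the axes: it misses every integer gridline on the y-axis.
Finally, these observations pin down the coefficients.

x*y - 3*y^2 + 3*x + 2*y - 2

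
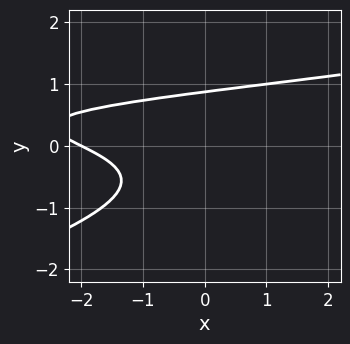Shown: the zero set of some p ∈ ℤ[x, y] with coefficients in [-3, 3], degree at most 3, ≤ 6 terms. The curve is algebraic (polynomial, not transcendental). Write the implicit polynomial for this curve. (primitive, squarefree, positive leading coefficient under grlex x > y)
(a) deg p = 3. A generic line meets the curve in up to 3 points.
(b) Observable constraints: one x-axis crossing is at x = -2.
(c) These observations pin down the coefficients.

x*y^2 - 3*y^3 - x*y + x + 2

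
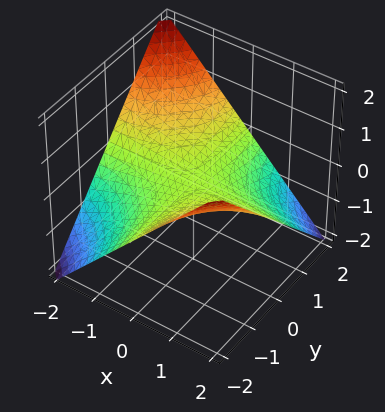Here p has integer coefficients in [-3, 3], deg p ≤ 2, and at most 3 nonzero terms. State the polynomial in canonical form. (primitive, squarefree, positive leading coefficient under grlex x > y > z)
x*y + 2*z

First, deg p = 2. A saddle surface; a quadric.
Then, observable constraints: it crosses the z-axis at the gridline z = 0; every point of the y-axis in the box is on the surface; every point of the x-axis in the box is on the surface.
Finally, assembling these constraints gives the stated polynomial.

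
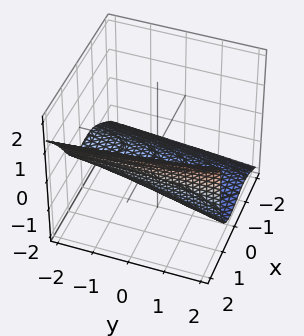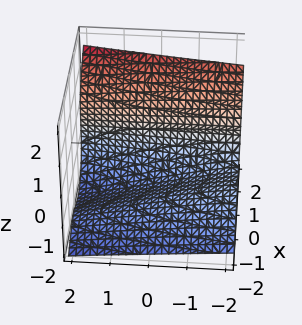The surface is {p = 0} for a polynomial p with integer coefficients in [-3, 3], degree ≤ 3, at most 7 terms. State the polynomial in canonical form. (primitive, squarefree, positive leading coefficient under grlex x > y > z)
First, deg p = 3. A generic line meets the surface in up to 3 points.
Then, observable constraints: it crosses the x-axis at the gridline x = 1; it misses every integer gridline on the y-axis.
Finally, solving for integer coefficients yields p as stated.

2*x^3 - 2*x^2*z - z^3 + y*z - 2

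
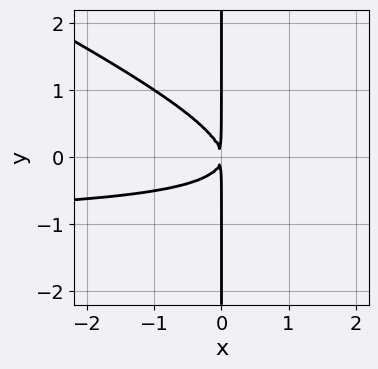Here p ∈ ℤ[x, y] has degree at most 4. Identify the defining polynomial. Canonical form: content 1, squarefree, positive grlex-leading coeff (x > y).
(a) Degree: the shape is more complex than any degree-2 curve, so deg p = 3.
(b) From the axis intercepts and sections: the visible y-axis segment lies entirely on the curve.
(c) The integer polynomial consistent with all of this is the stated p.

x^2*y + 2*x*y^2 + x^2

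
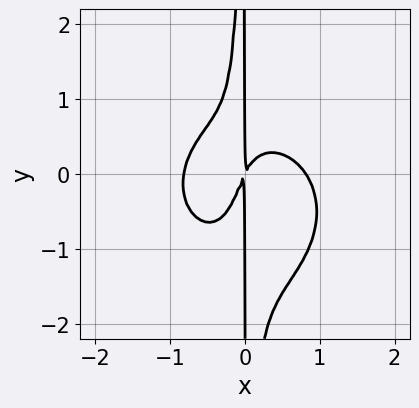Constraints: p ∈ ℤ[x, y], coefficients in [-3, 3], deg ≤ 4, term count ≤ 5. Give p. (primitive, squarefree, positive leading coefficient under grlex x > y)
3*x^4 + 3*x^2*y^2 + 2*x^2*y - 2*x^2 + x*y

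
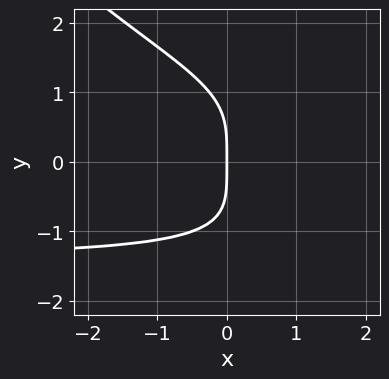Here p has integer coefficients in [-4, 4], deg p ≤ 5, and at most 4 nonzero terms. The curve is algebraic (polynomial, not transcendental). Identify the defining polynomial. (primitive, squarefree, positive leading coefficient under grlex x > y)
x*y^3 + y^4 + 3*x

The degree is 4 — the shape is more complex than any degree-3 curve.
From the visible intercepts: it meets the x-axis at x = 0 (among the integer gridlines); one y-axis crossing is at y = 0.
The integer polynomial consistent with all of this is the stated p.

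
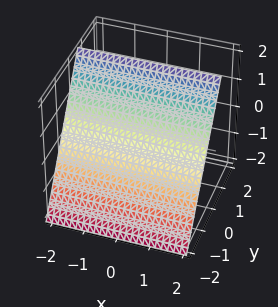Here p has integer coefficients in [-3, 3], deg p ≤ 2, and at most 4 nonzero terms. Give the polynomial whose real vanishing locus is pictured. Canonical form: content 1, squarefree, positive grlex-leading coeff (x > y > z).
(a) deg p = 1.
(b) From the visible intercepts: one z-axis crossing is at z = 1; it misses every integer gridline on the x-axis.
(c) The integer polynomial consistent with all of this is the stated p.

3*y - 2*z + 2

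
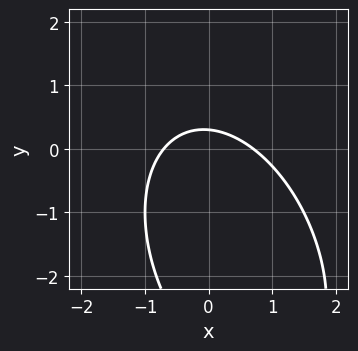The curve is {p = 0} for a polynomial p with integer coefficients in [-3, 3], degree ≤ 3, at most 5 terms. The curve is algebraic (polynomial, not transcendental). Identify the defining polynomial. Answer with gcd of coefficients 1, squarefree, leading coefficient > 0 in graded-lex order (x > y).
(a) Degree: no degree-1 curve has this shape, so deg p = 2.
(b) The integer polynomial consistent with all of this is the stated p.

2*x^2 + x*y + y^2 + 3*y - 1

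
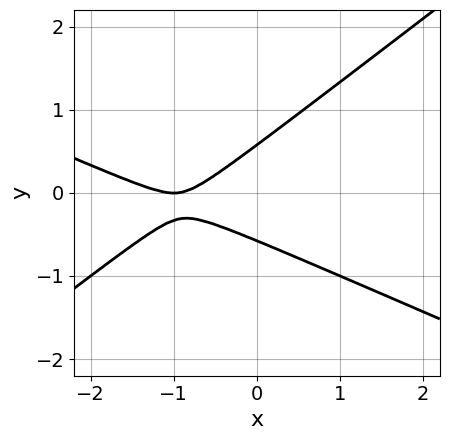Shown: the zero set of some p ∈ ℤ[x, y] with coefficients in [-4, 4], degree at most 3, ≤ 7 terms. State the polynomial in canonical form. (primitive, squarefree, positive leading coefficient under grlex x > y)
The degree is 2 — no degree-1 curve has this shape.
Checking where it meets the axes: one x-axis crossing is at x = -1.
Assembling these constraints gives the stated polynomial.

x^2 + x*y - 3*y^2 + 2*x + 1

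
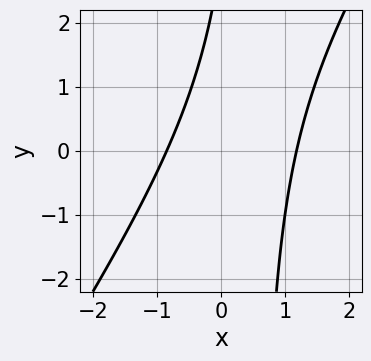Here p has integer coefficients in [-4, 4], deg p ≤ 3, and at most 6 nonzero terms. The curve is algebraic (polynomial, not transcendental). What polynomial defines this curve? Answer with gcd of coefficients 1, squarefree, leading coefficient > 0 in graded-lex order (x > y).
(a) The degree is 2 — no degree-1 curve has this shape.
(b) Reading off the gridlines: it misses every integer gridline on the y-axis.
(c) The integer polynomial consistent with all of this is the stated p.

3*x^2 - 2*x*y - x + y - 3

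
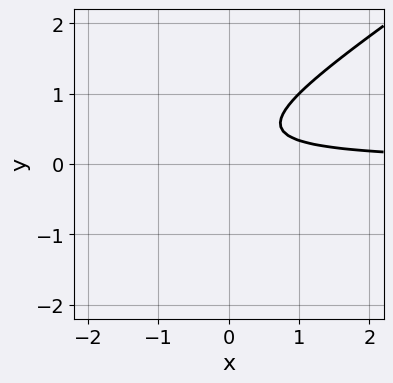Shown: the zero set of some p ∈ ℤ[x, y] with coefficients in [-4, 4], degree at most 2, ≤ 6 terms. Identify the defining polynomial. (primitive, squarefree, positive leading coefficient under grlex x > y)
2*x*y - 3*y^2 + 2*y - 1

Degree: no degree-1 curve has this shape, so deg p = 2.
Checking where it meets the axes: the curve avoids every integer x-axis point in the box; it misses every integer gridline on the y-axis.
Together with the visible shape, these determine p as stated.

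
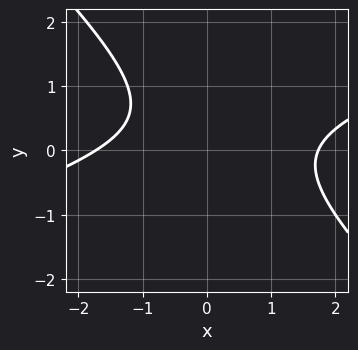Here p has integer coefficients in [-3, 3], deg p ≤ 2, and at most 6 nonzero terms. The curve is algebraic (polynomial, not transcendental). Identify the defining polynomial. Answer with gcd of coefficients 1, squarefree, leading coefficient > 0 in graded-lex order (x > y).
x^2 - 2*x*y - 3*y^2 + 2*y - 3

First, degree: the shape is more complex than any degree-1 curve, so deg p = 2.
Then, reading off the gridlines: it misses every integer gridline on the y-axis.
Finally, together with the visible shape, these determine p as stated.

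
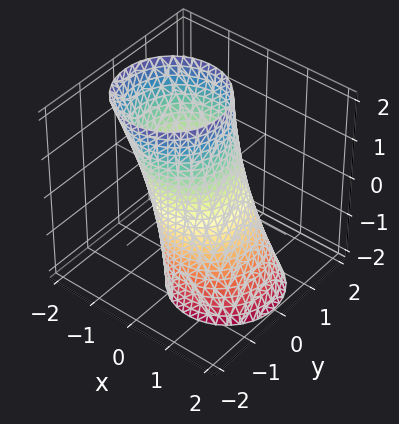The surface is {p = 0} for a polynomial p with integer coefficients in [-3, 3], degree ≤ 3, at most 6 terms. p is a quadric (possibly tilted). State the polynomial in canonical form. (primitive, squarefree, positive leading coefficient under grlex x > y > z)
3*x^2 + 2*x*z + 3*y^2 - 3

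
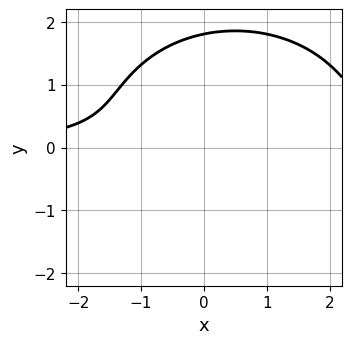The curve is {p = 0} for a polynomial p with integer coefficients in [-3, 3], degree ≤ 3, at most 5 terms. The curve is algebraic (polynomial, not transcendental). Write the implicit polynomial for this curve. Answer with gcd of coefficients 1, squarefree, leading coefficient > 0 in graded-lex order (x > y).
x^2*y + 2*y^3 - x*y - 3*y^2 - 2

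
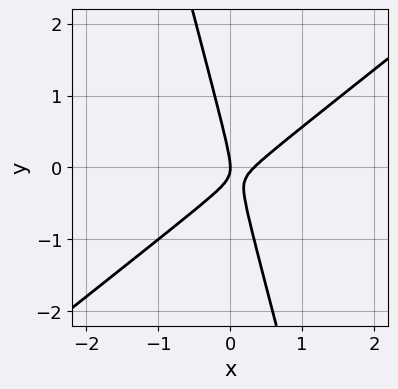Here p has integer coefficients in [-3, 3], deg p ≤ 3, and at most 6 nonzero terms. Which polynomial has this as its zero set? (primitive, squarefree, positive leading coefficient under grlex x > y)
(a) Degree: the shape is more complex than any degree-1 curve, so deg p = 2.
(b) Checking where it meets the axes: it crosses the x-axis at the gridline x = 0; it crosses the y-axis at the gridline y = 0.
(c) Solving for integer coefficients yields p as stated.

3*x^2 - 3*x*y - y^2 - x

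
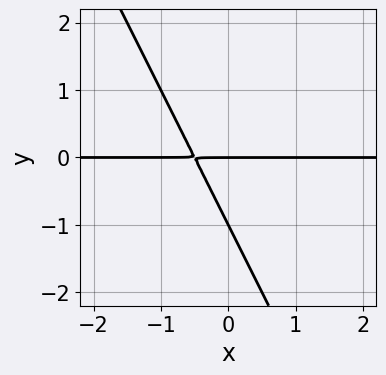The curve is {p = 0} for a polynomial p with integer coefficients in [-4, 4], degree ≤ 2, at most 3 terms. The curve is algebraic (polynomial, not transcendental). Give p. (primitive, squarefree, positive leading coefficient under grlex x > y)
2*x*y + y^2 + y

1. Degree: a generic line meets the curve in up to 2 points, so deg p = 2.
2. From the visible intercepts: among the integer gridlines, it crosses the y-axis at y ∈ {-1, 0}; every point of the x-axis in the box is on the curve.
3. Solving for integer coefficients yields p as stated.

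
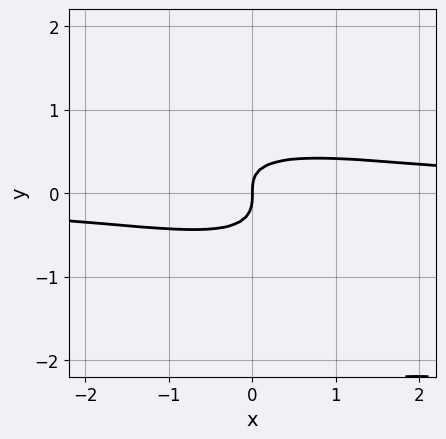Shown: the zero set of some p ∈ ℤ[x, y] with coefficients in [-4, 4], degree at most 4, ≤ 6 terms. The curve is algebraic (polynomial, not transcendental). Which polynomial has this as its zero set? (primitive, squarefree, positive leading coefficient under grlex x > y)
The degree is 4 — a generic line meets the curve in up to 4 points.
Observable constraints: it crosses the y-axis at the gridline y = 0; it crosses the x-axis at the gridline x = 0.
Fitting integer coefficients to these (and the overall shape) gives p.

y^4 + x^2*y + 2*x*y^2 + 3*y^3 - x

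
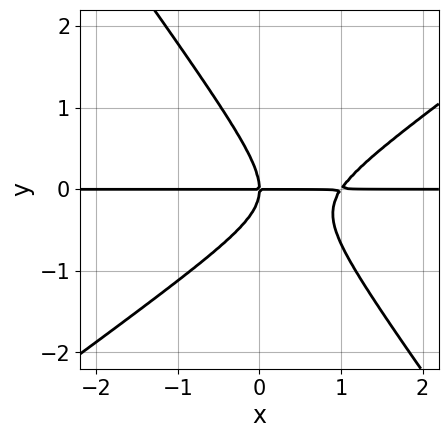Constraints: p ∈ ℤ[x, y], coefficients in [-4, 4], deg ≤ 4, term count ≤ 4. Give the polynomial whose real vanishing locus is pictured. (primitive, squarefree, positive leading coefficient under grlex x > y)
3*x^2*y - 2*x*y^2 - 3*y^3 - 3*x*y

1. The degree is 3 — the shape is more complex than any degree-2 curve.
2. Observable constraints: every point of the x-axis in the box is on the curve; it meets the y-axis at y = 0 (among the integer gridlines).
3. Assembling these constraints gives the stated polynomial.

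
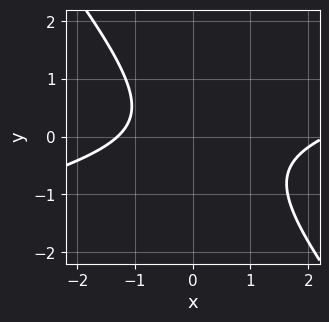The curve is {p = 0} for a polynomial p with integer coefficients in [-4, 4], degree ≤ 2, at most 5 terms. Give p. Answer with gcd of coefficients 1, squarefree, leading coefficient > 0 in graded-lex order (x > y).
x^2 - 3*x*y - 3*y^2 - x - 3

(a) Degree: a generic line meets the curve in up to 2 points, so deg p = 2.
(b) Checking where it meets the axes: the curve avoids every integer y-axis point in the box.
(c) Solving for integer coefficients yields p as stated.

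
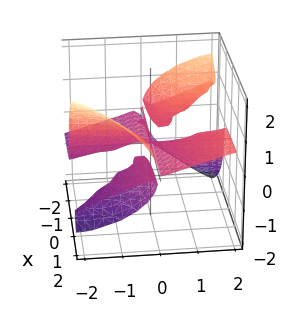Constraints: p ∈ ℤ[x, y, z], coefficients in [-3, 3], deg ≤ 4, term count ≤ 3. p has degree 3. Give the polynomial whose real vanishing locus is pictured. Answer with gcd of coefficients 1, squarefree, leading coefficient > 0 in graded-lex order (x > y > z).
There are 3 components. They look like related sheets of one shape, so recover p as a whole.
The degree is 3 — no degree-2 surface has this shape.
From the visible intercepts: the visible x-axis segment lies entirely on the surface; it meets the z-axis at z = 0 (among the integer gridlines); the visible y-axis segment lies entirely on the surface.
Assembling these constraints gives the stated polynomial.

x*y^2 - 3*x*y*z - 3*z^3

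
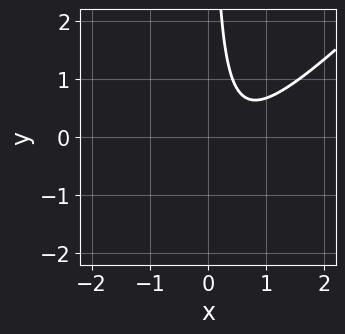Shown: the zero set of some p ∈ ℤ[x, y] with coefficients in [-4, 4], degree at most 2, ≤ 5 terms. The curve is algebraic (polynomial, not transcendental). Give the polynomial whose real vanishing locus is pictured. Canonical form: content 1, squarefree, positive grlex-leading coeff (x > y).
3*x^2 - 3*x*y - 3*x + 2

1. deg p = 2. The shape is more complex than any degree-1 curve.
2. Checking where it meets the axes: no x-intercept at any integer in the box; it misses every integer gridline on the y-axis.
3. Assembling these constraints gives the stated polynomial.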